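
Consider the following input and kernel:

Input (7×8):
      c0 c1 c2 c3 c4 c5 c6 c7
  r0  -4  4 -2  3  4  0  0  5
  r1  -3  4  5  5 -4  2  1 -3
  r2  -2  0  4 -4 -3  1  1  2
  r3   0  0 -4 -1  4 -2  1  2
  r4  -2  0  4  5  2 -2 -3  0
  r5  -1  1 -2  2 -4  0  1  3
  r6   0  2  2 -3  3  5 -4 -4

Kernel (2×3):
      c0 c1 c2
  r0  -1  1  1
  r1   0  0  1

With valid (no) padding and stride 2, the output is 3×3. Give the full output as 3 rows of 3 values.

11 5 -3
2 -7 6
4 -1 -6

Output[0,0]: The receptive field on the input at this output position is [-4 4 -2 / -3 4 5]. Elementwise product with the kernel and sum: -4·-1 + 4·1 + -2·1 + 5·1.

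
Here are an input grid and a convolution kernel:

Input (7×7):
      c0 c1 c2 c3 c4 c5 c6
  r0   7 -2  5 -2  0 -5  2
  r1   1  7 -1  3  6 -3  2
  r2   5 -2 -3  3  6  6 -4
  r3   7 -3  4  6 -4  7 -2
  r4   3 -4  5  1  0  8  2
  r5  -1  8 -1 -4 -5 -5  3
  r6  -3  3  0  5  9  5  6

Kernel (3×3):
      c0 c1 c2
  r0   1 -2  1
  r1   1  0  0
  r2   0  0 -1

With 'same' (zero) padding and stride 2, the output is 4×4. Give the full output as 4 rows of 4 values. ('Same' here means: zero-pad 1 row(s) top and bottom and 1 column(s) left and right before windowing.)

Output[0,0]: The receptive field on the zero-padded input at this output position is [0 0 0 / 0 7 -2 / 0 1 7]. Elementwise product with the kernel and sum: 0·1 + 0·-2 + 0·1 + 0·1 + 7·-1.
Output[0,1]: The receptive field on the zero-padded input at this output position is [0 0 0 / -2 5 -2 / 7 -1 3]. Elementwise product with the kernel and sum: 0·1 + 0·-2 + 0·1 + -2·1 + 3·-1.

-7 -5 1 -5
8 4 -16 -1
-25 -5 27 19
10 9 6 -6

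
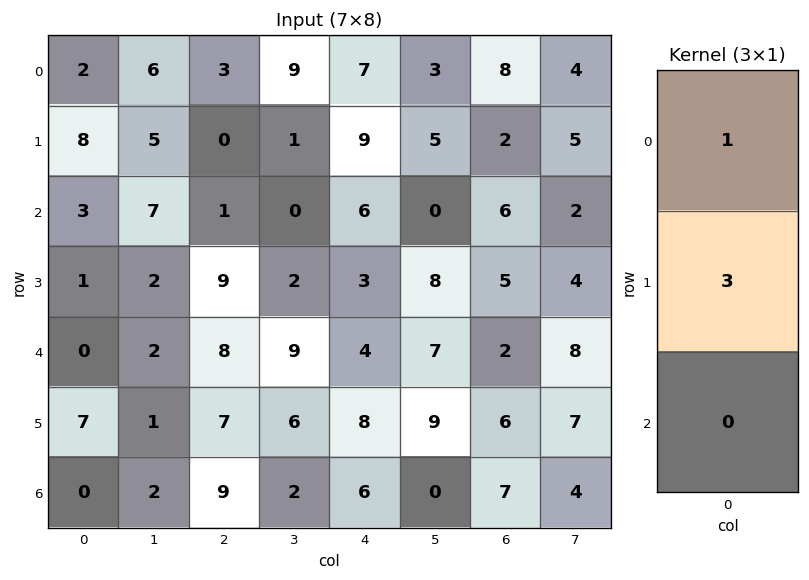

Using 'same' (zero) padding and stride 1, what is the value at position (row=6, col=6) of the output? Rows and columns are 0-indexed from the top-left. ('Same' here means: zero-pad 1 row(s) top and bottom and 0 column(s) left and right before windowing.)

27

The receptive field on the zero-padded input at this output position is [6 / 7 / 0]. Elementwise product with the kernel and sum: 6·1 + 7·3.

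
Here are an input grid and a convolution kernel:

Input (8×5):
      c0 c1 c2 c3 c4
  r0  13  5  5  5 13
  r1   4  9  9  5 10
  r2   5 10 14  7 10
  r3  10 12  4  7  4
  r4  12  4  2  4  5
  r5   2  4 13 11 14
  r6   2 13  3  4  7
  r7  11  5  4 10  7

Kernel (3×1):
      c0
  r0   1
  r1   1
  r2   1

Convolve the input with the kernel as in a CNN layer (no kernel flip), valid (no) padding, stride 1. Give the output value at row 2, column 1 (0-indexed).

The receptive field on the input at this output position is [10 / 12 / 4]. Elementwise product with the kernel and sum: 10·1 + 12·1 + 4·1.

26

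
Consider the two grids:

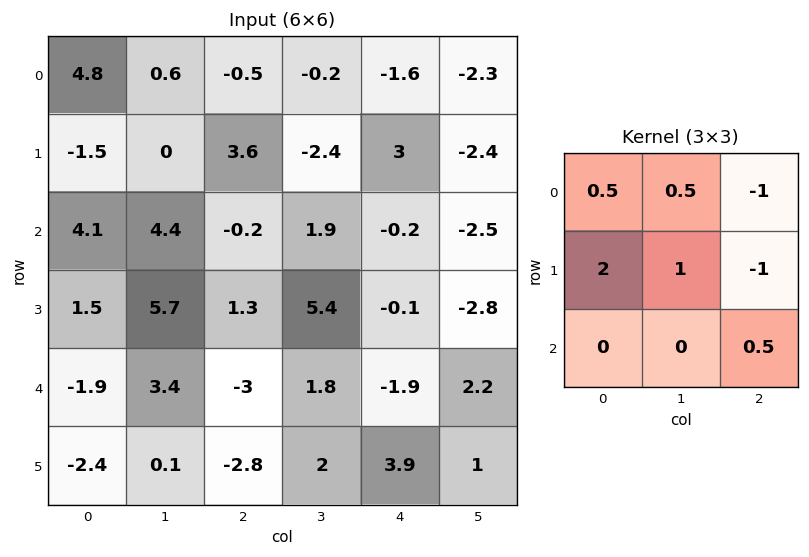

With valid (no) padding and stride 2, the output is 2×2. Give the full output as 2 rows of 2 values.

Output[0,0]: The receptive field on the input at this output position is [4.8 0.6 -0.5 / -1.5 0 3.6 / 4.1 4.4 -0.2]. Elementwise product with the kernel and sum: 4.8·0.5 + 0.6·0.5 + -0.5·-1 + -1.5·2 + 0·1 + 3.6·-1 + -0.2·0.5.
Output[0,1]: The receptive field on the input at this output position is [-0.5 -0.2 -1.6 / 3.6 -2.4 3 / -0.2 1.9 -0.2]. Elementwise product with the kernel and sum: -0.5·0.5 + -0.2·0.5 + -1.6·-1 + 3.6·2 + -2.4·1 + 3·-1 + -0.2·0.5.

-3.5 2.95
10.35 8.2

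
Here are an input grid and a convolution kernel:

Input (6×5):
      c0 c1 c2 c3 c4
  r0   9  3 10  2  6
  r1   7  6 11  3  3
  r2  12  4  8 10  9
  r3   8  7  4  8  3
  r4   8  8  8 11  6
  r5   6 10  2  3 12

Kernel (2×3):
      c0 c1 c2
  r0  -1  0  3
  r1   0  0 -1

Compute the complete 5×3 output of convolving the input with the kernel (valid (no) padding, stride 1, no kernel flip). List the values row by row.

Output[0,0]: The receptive field on the input at this output position is [9 3 10 / 7 6 11]. Elementwise product with the kernel and sum: 9·-1 + 10·3 + 11·-1.

10 0 5
18 -7 -11
8 18 16
-4 6 -1
14 22 -2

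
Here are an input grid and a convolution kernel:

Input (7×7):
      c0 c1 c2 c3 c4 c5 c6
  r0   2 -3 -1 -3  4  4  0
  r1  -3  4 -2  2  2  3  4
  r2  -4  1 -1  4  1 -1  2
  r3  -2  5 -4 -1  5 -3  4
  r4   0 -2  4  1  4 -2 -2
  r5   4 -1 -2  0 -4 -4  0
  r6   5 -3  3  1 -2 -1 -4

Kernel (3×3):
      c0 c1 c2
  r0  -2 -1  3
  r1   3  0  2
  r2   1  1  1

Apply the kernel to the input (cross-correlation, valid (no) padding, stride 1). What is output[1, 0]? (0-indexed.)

The receptive field on the input at this output position is [-3 4 -2 / -4 1 -1 / -2 5 -4]. Elementwise product with the kernel and sum: -3·-2 + 4·-1 + -2·3 + -4·3 + -1·2 + -2·1 + 5·1 + -4·1.

-19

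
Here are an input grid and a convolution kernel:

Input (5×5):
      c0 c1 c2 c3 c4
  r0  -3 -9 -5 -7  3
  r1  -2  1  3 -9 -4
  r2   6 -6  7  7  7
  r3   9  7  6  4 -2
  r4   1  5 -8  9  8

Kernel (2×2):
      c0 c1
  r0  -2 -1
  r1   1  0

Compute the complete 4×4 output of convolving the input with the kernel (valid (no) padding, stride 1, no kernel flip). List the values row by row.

Output[0,0]: The receptive field on the input at this output position is [-3 -9 / -2 1]. Elementwise product with the kernel and sum: -3·-2 + -9·-1 + -2·1.

13 24 20 2
9 -11 10 29
3 12 -15 -17
-24 -15 -24 3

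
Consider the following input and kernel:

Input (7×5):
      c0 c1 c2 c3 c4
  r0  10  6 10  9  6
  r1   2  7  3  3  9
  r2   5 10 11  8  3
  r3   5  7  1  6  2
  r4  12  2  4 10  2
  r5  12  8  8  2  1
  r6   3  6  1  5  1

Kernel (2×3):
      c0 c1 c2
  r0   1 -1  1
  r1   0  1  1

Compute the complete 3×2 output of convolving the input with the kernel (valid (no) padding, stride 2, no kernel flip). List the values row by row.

24 19
14 14
30 -1

Output[0,0]: The receptive field on the input at this output position is [10 6 10 / 2 7 3]. Elementwise product with the kernel and sum: 10·1 + 6·-1 + 10·1 + 7·1 + 3·1.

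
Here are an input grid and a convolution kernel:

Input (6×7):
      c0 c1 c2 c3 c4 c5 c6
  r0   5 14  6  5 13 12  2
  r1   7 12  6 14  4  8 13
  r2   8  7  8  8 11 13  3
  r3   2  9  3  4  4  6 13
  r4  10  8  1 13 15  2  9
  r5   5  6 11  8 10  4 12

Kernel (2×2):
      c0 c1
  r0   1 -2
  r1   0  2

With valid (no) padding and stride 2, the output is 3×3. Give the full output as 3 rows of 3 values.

1 24 5
12 0 -3
6 -9 19

Output[0,0]: The receptive field on the input at this output position is [5 14 / 7 12]. Elementwise product with the kernel and sum: 5·1 + 14·-2 + 12·2.
Output[0,1]: The receptive field on the input at this output position is [6 5 / 6 14]. Elementwise product with the kernel and sum: 6·1 + 5·-2 + 14·2.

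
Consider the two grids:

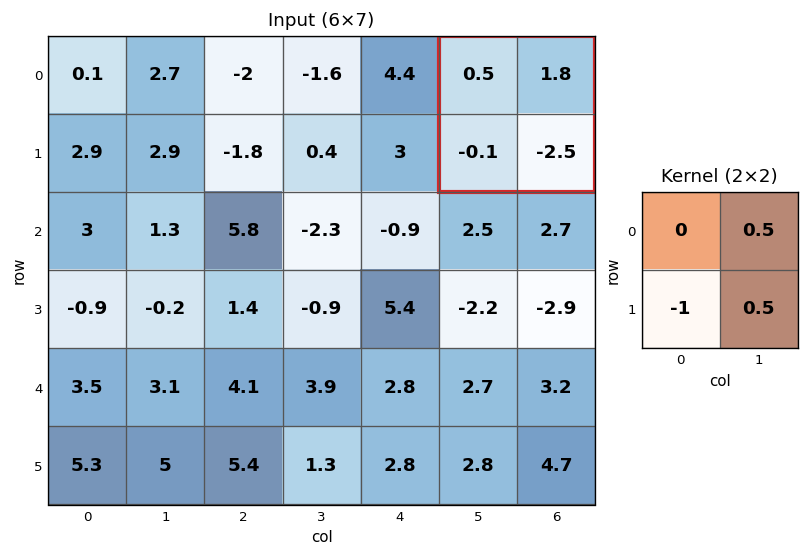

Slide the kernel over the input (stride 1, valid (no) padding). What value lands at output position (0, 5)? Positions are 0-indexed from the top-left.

-0.25

The receptive field on the input at this output position is [0.5 1.8 / -0.1 -2.5]. Elementwise product with the kernel and sum: 1.8·0.5 + -0.1·-1 + -2.5·0.5.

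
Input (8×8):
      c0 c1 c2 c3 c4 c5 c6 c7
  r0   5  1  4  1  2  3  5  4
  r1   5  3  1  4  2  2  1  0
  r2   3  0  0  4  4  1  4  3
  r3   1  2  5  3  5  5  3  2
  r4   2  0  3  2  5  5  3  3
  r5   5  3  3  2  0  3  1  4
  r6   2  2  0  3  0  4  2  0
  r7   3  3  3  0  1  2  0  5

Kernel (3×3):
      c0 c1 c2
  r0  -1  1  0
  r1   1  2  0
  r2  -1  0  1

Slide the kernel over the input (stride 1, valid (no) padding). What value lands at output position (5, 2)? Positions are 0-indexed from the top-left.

The receptive field on the input at this output position is [3 2 0 / 0 3 0 / 3 0 1]. Elementwise product with the kernel and sum: 3·-1 + 2·1 + 0·1 + 3·2 + 3·-1 + 1·1.

3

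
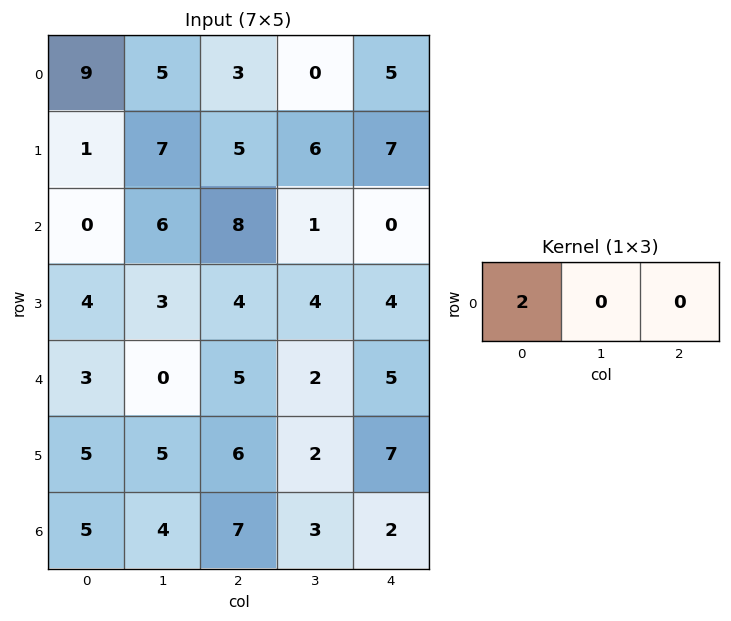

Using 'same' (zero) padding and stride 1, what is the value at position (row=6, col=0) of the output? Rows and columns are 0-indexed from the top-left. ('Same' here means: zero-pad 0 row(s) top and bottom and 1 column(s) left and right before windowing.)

0

The receptive field on the zero-padded input at this output position is [0 5 4]. Elementwise product with the kernel and sum: 0·2.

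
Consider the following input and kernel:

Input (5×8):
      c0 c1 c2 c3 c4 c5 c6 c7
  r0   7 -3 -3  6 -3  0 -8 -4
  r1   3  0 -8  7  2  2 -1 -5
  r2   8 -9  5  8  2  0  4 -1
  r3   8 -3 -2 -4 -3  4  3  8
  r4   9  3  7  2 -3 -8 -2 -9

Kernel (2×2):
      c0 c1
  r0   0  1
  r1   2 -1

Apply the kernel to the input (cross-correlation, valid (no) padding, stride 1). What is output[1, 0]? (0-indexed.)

The receptive field on the input at this output position is [3 0 / 8 -9]. Elementwise product with the kernel and sum: 0·1 + 8·2 + -9·-1.

25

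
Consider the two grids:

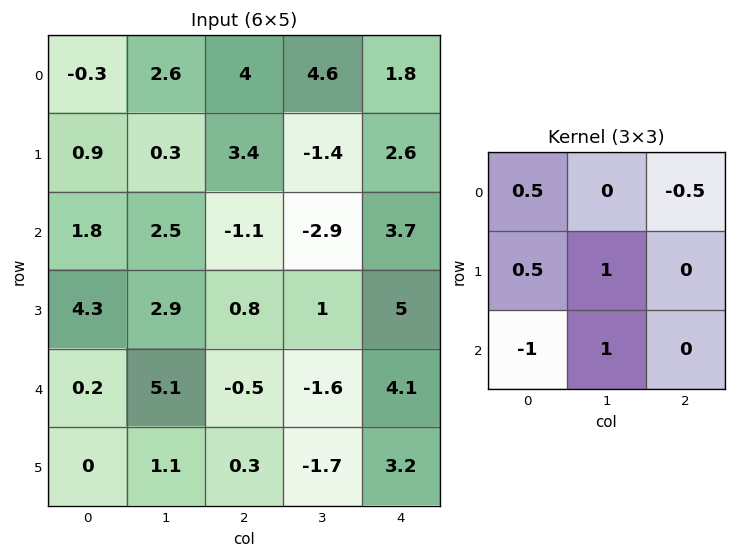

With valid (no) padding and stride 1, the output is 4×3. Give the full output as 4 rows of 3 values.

Output[0,0]: The receptive field on the input at this output position is [-0.3 2.6 4 / 0.9 0.3 3.4 / 1.8 2.5 -1.1]. Elementwise product with the kernel and sum: -0.3·0.5 + 4·-0.5 + 0.9·0.5 + 0.3·1 + 1.8·-1 + 2.5·1.
Output[0,1]: The receptive field on the input at this output position is [2.6 4 4.6 / 0.3 3.4 -1.4 / 2.5 -1.1 -2.9]. Elementwise product with the kernel and sum: 2.6·0.5 + 4.6·-0.5 + 0.3·0.5 + 3.4·1 + 2.5·-1 + -1.1·1.

-0.7 -1.05 -0.4
0.75 -1.1 -2.85
11.4 -0.65 -2.1
8.05 2.2 -5.95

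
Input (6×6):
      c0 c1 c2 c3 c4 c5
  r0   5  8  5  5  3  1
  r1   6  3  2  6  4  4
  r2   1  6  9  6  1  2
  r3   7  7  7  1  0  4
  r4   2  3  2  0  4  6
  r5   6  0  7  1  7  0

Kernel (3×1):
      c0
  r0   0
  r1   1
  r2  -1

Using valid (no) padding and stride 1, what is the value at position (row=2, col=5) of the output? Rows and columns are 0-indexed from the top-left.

-2

The receptive field on the input at this output position is [2 / 4 / 6]. Elementwise product with the kernel and sum: 4·1 + 6·-1.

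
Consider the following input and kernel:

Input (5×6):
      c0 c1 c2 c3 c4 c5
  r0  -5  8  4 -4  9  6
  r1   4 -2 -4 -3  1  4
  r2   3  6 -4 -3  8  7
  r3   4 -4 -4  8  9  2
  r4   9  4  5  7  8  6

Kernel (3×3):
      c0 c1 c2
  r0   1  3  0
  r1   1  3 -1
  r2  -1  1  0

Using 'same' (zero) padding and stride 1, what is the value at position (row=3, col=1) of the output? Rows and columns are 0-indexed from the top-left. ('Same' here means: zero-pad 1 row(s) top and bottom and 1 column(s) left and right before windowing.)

The receptive field on the zero-padded input at this output position is [3 6 -4 / 4 -4 -4 / 9 4 5]. Elementwise product with the kernel and sum: 3·1 + 6·3 + 4·1 + -4·3 + -4·-1 + 9·-1 + 4·1.

12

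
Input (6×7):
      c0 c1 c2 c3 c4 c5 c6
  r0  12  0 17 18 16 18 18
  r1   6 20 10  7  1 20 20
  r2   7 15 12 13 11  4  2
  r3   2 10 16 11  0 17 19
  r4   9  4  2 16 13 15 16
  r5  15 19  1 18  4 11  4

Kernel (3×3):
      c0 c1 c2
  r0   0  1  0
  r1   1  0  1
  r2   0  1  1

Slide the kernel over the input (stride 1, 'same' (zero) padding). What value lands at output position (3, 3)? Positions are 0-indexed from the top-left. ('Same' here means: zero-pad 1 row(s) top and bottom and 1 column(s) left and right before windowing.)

58

The receptive field on the zero-padded input at this output position is [12 13 11 / 16 11 0 / 2 16 13]. Elementwise product with the kernel and sum: 13·1 + 16·1 + 0·1 + 16·1 + 13·1.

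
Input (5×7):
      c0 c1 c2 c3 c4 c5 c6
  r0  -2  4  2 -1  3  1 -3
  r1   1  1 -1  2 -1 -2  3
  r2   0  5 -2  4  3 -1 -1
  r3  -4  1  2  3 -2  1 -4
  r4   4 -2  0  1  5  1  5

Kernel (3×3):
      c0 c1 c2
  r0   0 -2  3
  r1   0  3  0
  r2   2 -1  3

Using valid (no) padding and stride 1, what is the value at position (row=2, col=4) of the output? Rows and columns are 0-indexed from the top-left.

The receptive field on the input at this output position is [3 -1 -1 / -2 1 -4 / 5 1 5]. Elementwise product with the kernel and sum: -1·-2 + -1·3 + 1·3 + 5·2 + 1·-1 + 5·3.

26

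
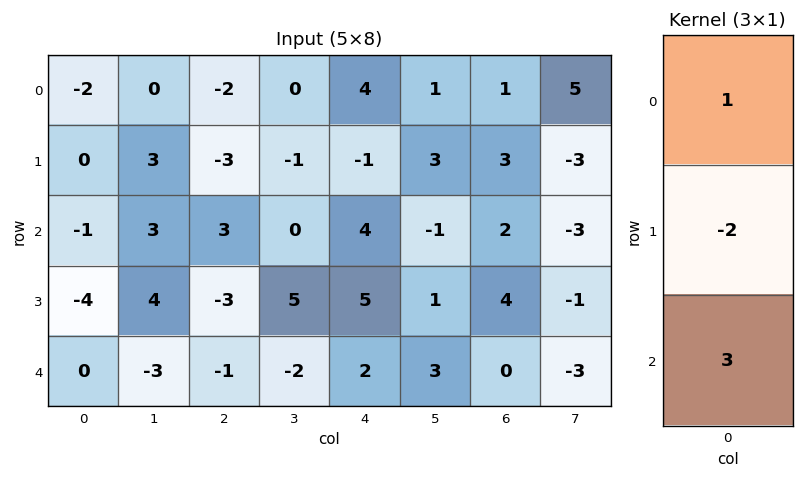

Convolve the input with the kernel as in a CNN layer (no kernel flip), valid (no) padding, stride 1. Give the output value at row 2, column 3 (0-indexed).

-16

The receptive field on the input at this output position is [0 / 5 / -2]. Elementwise product with the kernel and sum: 0·1 + 5·-2 + -2·3.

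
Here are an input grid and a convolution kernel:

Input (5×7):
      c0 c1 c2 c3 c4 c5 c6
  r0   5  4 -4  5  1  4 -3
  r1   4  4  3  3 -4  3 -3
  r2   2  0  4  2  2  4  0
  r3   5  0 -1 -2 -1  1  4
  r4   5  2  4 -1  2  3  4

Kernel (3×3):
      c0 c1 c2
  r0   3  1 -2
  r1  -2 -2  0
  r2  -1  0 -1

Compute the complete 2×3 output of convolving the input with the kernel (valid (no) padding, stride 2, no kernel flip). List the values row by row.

Output[0,0]: The receptive field on the input at this output position is [5 4 -4 / 4 4 3 / 2 0 4]. Elementwise product with the kernel and sum: 5·3 + 4·1 + -4·-2 + 4·-2 + 4·-2 + 2·-1 + 4·-1.

5 -27 13
-21 10 4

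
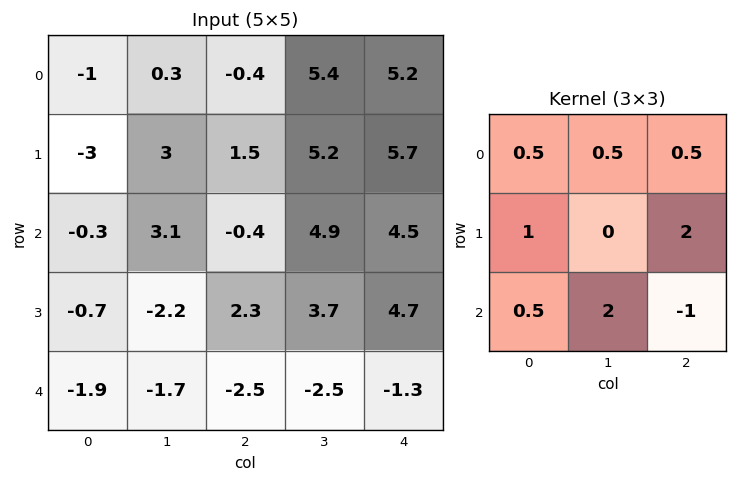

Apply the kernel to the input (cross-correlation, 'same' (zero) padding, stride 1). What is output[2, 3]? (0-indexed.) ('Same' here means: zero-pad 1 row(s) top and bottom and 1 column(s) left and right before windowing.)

The receptive field on the zero-padded input at this output position is [1.5 5.2 5.7 / -0.4 4.9 4.5 / 2.3 3.7 4.7]. Elementwise product with the kernel and sum: 1.5·0.5 + 5.2·0.5 + 5.7·0.5 + -0.4·1 + 4.5·2 + 2.3·0.5 + 3.7·2 + 4.7·-1.

18.65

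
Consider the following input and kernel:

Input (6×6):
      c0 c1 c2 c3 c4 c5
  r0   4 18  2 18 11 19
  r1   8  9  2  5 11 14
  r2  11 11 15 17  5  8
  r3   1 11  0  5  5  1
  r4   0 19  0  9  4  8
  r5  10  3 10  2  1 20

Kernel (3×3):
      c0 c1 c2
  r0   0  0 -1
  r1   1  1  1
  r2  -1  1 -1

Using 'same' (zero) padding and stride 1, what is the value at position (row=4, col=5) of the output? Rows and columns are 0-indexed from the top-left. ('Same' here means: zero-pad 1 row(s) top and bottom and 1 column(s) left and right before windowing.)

The receptive field on the zero-padded input at this output position is [5 1 0 / 4 8 0 / 1 20 0]. Elementwise product with the kernel and sum: 0·-1 + 4·1 + 8·1 + 0·1 + 1·-1 + 20·1 + 0·-1.

31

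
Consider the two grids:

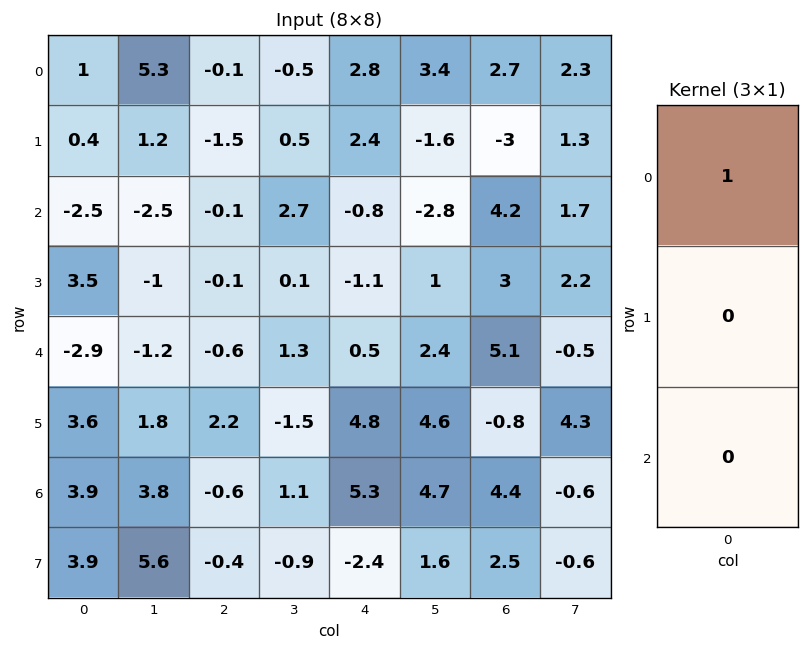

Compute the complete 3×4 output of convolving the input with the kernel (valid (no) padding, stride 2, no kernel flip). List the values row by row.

1 -0.1 2.8 2.7
-2.5 -0.1 -0.8 4.2
-2.9 -0.6 0.5 5.1

Output[0,0]: The receptive field on the input at this output position is [1 / 0.4 / -2.5]. Elementwise product with the kernel and sum: 1·1.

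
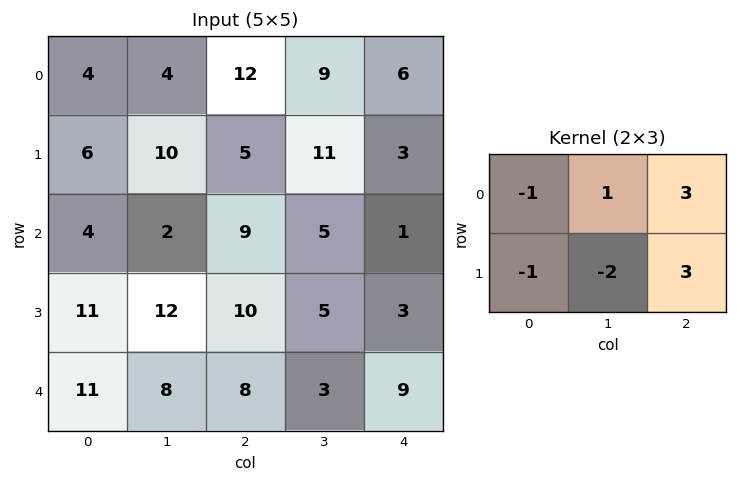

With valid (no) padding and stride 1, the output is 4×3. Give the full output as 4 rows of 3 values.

25 48 -3
38 23 -1
20 5 -12
28 -2 17

Output[0,0]: The receptive field on the input at this output position is [4 4 12 / 6 10 5]. Elementwise product with the kernel and sum: 4·-1 + 4·1 + 12·3 + 6·-1 + 10·-2 + 5·3.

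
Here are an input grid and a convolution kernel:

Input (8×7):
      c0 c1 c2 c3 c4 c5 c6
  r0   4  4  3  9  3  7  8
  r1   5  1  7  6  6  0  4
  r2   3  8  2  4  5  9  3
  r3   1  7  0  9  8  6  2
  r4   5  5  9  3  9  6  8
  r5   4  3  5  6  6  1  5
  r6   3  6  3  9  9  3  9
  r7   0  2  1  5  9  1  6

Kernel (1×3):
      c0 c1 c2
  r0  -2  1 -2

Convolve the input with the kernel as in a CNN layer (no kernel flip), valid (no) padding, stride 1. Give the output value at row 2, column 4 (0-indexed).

-7

The receptive field on the input at this output position is [5 9 3]. Elementwise product with the kernel and sum: 5·-2 + 9·1 + 3·-2.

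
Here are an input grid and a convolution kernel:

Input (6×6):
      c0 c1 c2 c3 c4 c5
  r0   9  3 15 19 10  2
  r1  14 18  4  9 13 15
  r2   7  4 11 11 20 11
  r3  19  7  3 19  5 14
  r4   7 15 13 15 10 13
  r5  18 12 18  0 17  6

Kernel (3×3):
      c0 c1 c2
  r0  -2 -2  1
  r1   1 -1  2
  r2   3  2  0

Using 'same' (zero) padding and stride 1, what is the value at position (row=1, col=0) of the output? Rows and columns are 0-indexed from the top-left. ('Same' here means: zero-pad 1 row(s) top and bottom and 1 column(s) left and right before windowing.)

21

The receptive field on the zero-padded input at this output position is [0 9 3 / 0 14 18 / 0 7 4]. Elementwise product with the kernel and sum: 0·-2 + 9·-2 + 3·1 + 0·1 + 14·-1 + 18·2 + 0·3 + 7·2.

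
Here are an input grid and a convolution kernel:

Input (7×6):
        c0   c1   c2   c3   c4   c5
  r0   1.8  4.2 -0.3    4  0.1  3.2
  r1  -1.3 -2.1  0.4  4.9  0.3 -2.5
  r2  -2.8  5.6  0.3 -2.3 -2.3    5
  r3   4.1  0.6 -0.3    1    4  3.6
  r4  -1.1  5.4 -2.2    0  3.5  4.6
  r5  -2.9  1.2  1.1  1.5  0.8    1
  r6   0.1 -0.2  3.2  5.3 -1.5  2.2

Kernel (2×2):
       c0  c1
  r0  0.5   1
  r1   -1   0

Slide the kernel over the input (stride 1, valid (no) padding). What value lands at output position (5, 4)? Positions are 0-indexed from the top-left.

The receptive field on the input at this output position is [0.8 1 / -1.5 2.2]. Elementwise product with the kernel and sum: 0.8·0.5 + 1·1 + -1.5·-1.

2.9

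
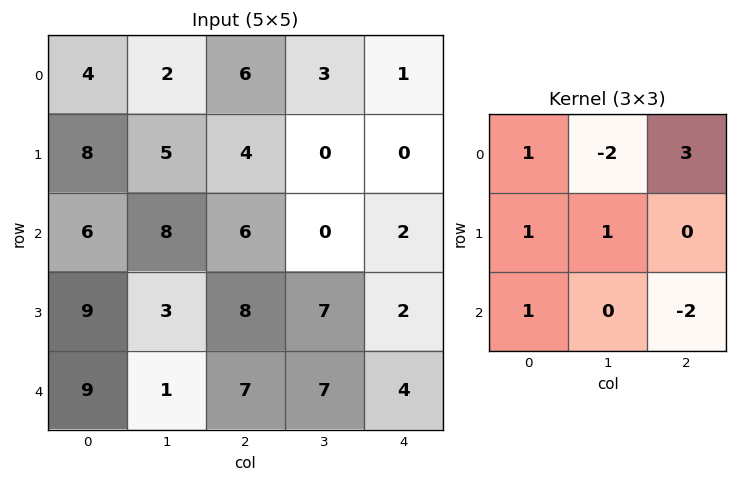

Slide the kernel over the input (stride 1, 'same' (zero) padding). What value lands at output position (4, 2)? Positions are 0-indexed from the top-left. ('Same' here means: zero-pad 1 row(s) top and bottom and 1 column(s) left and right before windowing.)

The receptive field on the zero-padded input at this output position is [3 8 7 / 1 7 7 / 0 0 0]. Elementwise product with the kernel and sum: 3·1 + 8·-2 + 7·3 + 1·1 + 7·1 + 0·1 + 0·-2.

16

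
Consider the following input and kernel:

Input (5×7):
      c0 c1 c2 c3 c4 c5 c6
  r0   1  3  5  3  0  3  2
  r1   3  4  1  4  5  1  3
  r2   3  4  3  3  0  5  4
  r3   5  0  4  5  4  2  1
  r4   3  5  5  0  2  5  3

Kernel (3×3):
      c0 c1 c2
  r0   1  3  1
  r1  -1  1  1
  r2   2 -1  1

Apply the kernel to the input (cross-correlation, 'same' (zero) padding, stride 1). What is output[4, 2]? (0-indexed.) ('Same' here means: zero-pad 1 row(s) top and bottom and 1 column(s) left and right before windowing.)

17

The receptive field on the zero-padded input at this output position is [0 4 5 / 5 5 0 / 0 0 0]. Elementwise product with the kernel and sum: 0·1 + 4·3 + 5·1 + 5·-1 + 5·1 + 0·1 + 0·2 + 0·-1 + 0·1.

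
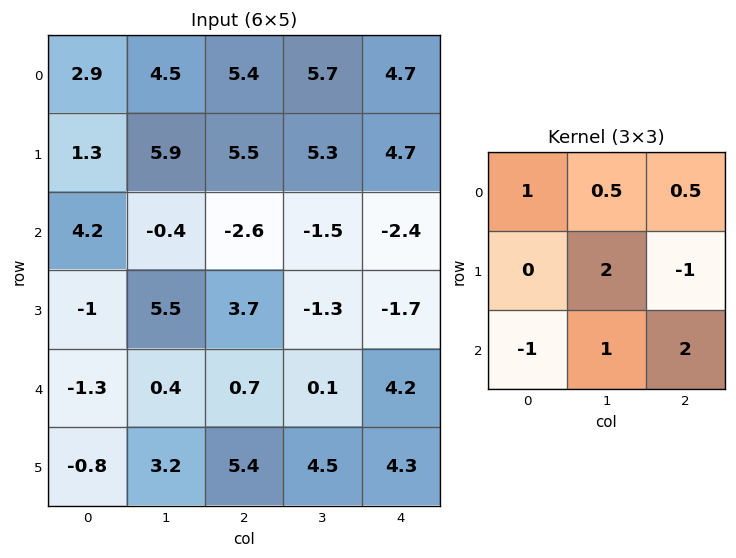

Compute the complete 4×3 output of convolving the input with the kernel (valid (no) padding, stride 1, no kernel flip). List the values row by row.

Output[0,0]: The receptive field on the input at this output position is [2.9 4.5 5.4 / 1.3 5.9 5.5 / 4.2 -0.4 -2.6]. Elementwise product with the kernel and sum: 2.9·1 + 4.5·0.5 + 5.4·0.5 + 5.9·2 + 5.5·-1 + 4.2·-1 + -0.4·1 + -2.6·2.

4.35 10.55 12.8
22.7 3.2 1.5
13.1 6.75 2.35
18.5 19.2 5.9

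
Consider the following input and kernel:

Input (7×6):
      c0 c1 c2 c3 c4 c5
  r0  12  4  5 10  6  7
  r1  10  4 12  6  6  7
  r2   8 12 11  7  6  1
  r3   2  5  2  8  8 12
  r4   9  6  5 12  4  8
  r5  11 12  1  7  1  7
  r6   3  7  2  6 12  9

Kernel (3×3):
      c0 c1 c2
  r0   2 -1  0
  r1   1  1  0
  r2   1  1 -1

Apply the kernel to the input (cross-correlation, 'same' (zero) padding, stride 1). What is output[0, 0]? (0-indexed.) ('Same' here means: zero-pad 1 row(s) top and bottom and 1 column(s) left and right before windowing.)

The receptive field on the zero-padded input at this output position is [0 0 0 / 0 12 4 / 0 10 4]. Elementwise product with the kernel and sum: 0·2 + 0·-1 + 0·1 + 12·1 + 0·1 + 10·1 + 4·-1.

18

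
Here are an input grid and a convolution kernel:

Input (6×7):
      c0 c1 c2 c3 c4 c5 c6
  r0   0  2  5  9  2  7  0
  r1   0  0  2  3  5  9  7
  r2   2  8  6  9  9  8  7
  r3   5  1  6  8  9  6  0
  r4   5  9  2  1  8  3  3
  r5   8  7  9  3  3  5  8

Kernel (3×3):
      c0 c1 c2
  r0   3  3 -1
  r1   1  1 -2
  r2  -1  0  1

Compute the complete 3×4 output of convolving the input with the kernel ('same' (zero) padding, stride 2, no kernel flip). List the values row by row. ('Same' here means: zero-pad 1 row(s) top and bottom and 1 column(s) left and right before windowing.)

-4 -8 3 -2
-13 6 15 57
8 18 50 19

Output[0,0]: The receptive field on the zero-padded input at this output position is [0 0 0 / 0 0 2 / 0 0 0]. Elementwise product with the kernel and sum: 0·3 + 0·3 + 0·-1 + 0·1 + 0·1 + 2·-2 + 0·-1 + 0·1.
Output[0,1]: The receptive field on the zero-padded input at this output position is [0 0 0 / 2 5 9 / 0 2 3]. Elementwise product with the kernel and sum: 0·3 + 0·3 + 0·-1 + 2·1 + 5·1 + 9·-2 + 0·-1 + 3·1.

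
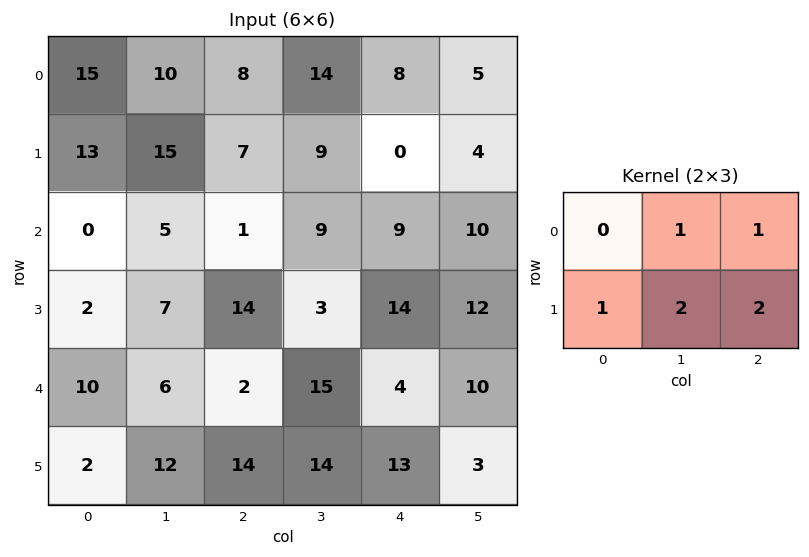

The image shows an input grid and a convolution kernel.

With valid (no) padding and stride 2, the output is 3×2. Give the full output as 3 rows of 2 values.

Output[0,0]: The receptive field on the input at this output position is [15 10 8 / 13 15 7]. Elementwise product with the kernel and sum: 10·1 + 8·1 + 13·1 + 15·2 + 7·2.

75 47
50 66
62 87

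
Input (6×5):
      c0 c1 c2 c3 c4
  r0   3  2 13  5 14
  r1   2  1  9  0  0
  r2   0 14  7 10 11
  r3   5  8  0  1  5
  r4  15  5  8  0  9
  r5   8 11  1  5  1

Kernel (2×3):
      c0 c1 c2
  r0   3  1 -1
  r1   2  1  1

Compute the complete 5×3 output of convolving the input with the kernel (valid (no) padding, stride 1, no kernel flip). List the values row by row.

12 25 48
19 57 62
25 56 26
66 41 21
70 51 23

Output[0,0]: The receptive field on the input at this output position is [3 2 13 / 2 1 9]. Elementwise product with the kernel and sum: 3·3 + 2·1 + 13·-1 + 2·2 + 1·1 + 9·1.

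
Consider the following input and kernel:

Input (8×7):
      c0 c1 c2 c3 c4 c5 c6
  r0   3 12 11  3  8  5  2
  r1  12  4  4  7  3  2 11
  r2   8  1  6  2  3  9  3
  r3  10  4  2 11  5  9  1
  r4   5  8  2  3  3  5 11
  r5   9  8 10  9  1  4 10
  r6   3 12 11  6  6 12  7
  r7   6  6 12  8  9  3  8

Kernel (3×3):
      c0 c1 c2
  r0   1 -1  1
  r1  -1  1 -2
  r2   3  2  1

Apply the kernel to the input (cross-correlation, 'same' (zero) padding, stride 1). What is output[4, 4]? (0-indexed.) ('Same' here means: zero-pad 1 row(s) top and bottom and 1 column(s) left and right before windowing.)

The receptive field on the zero-padded input at this output position is [11 5 9 / 3 3 5 / 9 1 4]. Elementwise product with the kernel and sum: 11·1 + 5·-1 + 9·1 + 3·-1 + 3·1 + 5·-2 + 9·3 + 1·2 + 4·1.

38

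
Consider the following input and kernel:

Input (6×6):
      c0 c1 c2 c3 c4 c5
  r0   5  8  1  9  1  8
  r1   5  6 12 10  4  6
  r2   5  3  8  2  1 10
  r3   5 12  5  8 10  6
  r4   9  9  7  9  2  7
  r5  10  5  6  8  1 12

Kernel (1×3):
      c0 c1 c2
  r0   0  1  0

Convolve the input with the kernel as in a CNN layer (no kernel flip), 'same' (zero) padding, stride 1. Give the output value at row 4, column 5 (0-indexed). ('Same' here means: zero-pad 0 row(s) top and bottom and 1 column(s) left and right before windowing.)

The receptive field on the zero-padded input at this output position is [2 7 0]. Elementwise product with the kernel and sum: 7·1.

7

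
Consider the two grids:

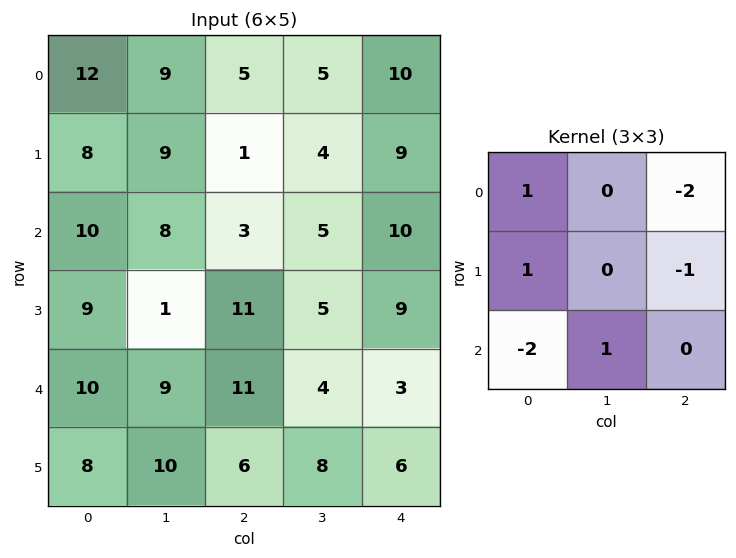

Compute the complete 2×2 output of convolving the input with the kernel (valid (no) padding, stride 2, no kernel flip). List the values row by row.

-3 -24
-9 -33

Output[0,0]: The receptive field on the input at this output position is [12 9 5 / 8 9 1 / 10 8 3]. Elementwise product with the kernel and sum: 12·1 + 5·-2 + 8·1 + 1·-1 + 10·-2 + 8·1.
Output[0,1]: The receptive field on the input at this output position is [5 5 10 / 1 4 9 / 3 5 10]. Elementwise product with the kernel and sum: 5·1 + 10·-2 + 1·1 + 9·-1 + 3·-2 + 5·1.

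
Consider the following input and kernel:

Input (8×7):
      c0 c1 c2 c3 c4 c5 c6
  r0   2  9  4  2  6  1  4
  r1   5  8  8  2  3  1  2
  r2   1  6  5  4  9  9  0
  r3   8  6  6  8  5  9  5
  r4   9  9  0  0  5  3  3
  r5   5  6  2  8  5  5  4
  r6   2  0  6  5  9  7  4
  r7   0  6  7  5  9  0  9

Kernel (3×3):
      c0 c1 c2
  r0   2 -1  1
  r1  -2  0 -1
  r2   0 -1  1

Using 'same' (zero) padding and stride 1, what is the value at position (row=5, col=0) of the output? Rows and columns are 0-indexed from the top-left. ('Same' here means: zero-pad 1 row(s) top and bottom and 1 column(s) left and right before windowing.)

-8

The receptive field on the zero-padded input at this output position is [0 9 9 / 0 5 6 / 0 2 0]. Elementwise product with the kernel and sum: 0·2 + 9·-1 + 9·1 + 0·-2 + 6·-1 + 2·-1 + 0·1.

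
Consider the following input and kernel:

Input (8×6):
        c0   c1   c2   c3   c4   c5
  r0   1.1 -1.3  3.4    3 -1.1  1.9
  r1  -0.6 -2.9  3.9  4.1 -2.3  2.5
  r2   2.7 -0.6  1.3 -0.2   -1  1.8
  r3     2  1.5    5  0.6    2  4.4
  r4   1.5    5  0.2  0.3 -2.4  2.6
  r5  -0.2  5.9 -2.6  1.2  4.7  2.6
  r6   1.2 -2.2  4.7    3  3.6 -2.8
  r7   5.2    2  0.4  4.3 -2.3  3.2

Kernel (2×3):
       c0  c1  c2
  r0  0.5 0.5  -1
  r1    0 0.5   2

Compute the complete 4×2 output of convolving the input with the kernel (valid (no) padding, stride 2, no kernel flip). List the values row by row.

2.85 1.75
10.5 5.85
0.8 12.65
-3.4 -2.2

Output[0,0]: The receptive field on the input at this output position is [1.1 -1.3 3.4 / -0.6 -2.9 3.9]. Elementwise product with the kernel and sum: 1.1·0.5 + -1.3·0.5 + 3.4·-1 + -2.9·0.5 + 3.9·2.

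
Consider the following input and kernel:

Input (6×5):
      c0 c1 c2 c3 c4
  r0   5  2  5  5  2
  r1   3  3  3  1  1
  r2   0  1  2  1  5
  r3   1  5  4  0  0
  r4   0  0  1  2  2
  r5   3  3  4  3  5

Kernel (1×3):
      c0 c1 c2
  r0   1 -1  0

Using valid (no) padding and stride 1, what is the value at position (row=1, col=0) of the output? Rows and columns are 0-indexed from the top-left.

0

The receptive field on the input at this output position is [3 3 3]. Elementwise product with the kernel and sum: 3·1 + 3·-1.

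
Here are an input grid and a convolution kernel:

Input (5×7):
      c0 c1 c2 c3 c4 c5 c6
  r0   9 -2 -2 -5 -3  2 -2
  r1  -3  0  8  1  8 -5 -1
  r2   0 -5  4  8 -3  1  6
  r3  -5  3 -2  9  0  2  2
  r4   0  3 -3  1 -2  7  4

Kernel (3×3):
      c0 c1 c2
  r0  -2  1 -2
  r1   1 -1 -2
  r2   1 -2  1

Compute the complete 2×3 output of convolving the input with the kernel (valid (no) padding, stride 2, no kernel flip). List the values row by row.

-21 -19 28
-26 -12 -23

Output[0,0]: The receptive field on the input at this output position is [9 -2 -2 / -3 0 8 / 0 -5 4]. Elementwise product with the kernel and sum: 9·-2 + -2·1 + -2·-2 + -3·1 + 0·-1 + 8·-2 + 0·1 + -5·-2 + 4·1.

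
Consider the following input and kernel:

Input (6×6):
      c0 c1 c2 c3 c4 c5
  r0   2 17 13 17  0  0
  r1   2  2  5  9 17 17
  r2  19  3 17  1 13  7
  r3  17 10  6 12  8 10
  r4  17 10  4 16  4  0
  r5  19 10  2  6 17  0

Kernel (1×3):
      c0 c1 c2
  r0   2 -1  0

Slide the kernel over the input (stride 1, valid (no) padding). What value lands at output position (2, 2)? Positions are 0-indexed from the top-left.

33

The receptive field on the input at this output position is [17 1 13]. Elementwise product with the kernel and sum: 17·2 + 1·-1.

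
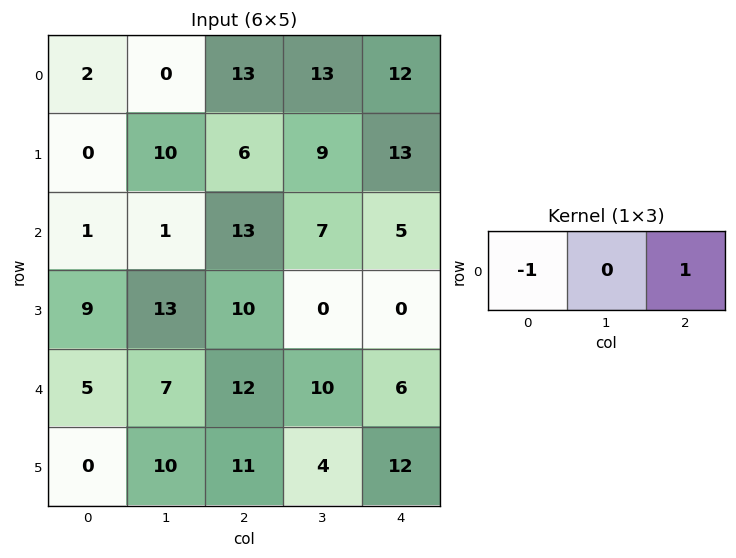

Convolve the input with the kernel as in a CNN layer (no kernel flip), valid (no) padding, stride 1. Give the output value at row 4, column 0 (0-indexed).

7

The receptive field on the input at this output position is [5 7 12]. Elementwise product with the kernel and sum: 5·-1 + 12·1.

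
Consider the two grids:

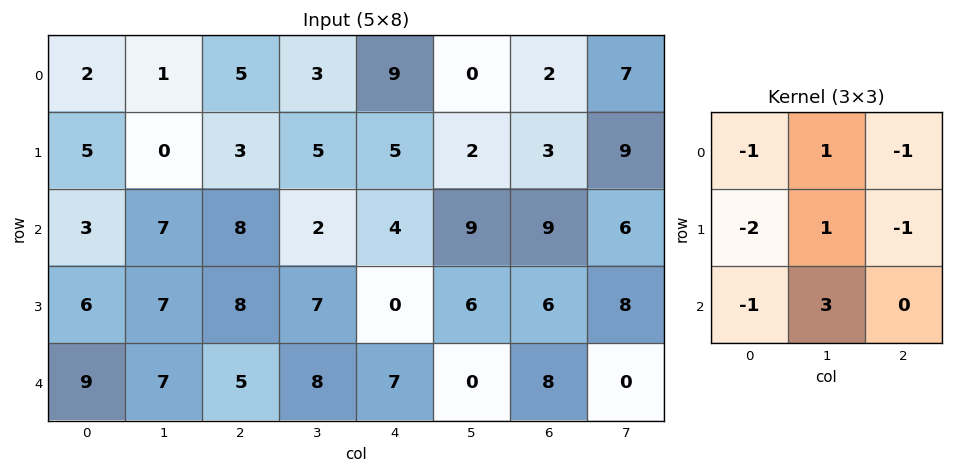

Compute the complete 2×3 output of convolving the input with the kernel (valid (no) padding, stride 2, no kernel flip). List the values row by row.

-1 -19 1
-5 0 -11

Output[0,0]: The receptive field on the input at this output position is [2 1 5 / 5 0 3 / 3 7 8]. Elementwise product with the kernel and sum: 2·-1 + 1·1 + 5·-1 + 5·-2 + 0·1 + 3·-1 + 3·-1 + 7·3.
Output[0,1]: The receptive field on the input at this output position is [5 3 9 / 3 5 5 / 8 2 4]. Elementwise product with the kernel and sum: 5·-1 + 3·1 + 9·-1 + 3·-2 + 5·1 + 5·-1 + 8·-1 + 2·3.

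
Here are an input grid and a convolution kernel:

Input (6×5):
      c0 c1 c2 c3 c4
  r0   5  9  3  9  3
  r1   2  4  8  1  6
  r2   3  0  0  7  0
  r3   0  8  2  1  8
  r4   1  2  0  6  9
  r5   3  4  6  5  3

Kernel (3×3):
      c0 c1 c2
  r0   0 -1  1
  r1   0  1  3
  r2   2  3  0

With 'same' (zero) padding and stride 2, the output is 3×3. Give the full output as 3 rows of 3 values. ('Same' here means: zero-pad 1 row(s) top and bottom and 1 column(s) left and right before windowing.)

38 62 23
5 36 20
24 43 20

Output[0,0]: The receptive field on the zero-padded input at this output position is [0 0 0 / 0 5 9 / 0 2 4]. Elementwise product with the kernel and sum: 0·-1 + 0·1 + 5·1 + 9·3 + 0·2 + 2·3.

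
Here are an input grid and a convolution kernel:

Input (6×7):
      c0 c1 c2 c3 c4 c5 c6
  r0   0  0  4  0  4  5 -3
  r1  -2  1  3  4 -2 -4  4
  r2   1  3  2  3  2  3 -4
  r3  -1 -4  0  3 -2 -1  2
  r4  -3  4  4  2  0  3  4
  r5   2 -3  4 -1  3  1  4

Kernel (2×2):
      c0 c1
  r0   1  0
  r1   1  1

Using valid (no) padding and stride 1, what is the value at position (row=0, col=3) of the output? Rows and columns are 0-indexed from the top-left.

The receptive field on the input at this output position is [0 4 / 4 -2]. Elementwise product with the kernel and sum: 0·1 + 4·1 + -2·1.

2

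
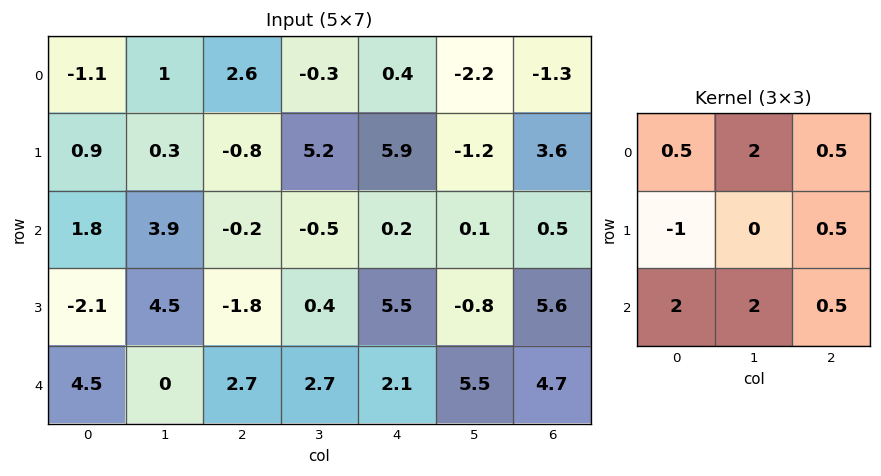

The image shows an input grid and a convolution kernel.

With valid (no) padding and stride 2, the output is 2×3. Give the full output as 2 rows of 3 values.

12.75 3.35 -8.1
20.15 15.4 15.4

Output[0,0]: The receptive field on the input at this output position is [-1.1 1 2.6 / 0.9 0.3 -0.8 / 1.8 3.9 -0.2]. Elementwise product with the kernel and sum: -1.1·0.5 + 1·2 + 2.6·0.5 + 0.9·-1 + -0.8·0.5 + 1.8·2 + 3.9·2 + -0.2·0.5.
Output[0,1]: The receptive field on the input at this output position is [2.6 -0.3 0.4 / -0.8 5.2 5.9 / -0.2 -0.5 0.2]. Elementwise product with the kernel and sum: 2.6·0.5 + -0.3·2 + 0.4·0.5 + -0.8·-1 + 5.9·0.5 + -0.2·2 + -0.5·2 + 0.2·0.5.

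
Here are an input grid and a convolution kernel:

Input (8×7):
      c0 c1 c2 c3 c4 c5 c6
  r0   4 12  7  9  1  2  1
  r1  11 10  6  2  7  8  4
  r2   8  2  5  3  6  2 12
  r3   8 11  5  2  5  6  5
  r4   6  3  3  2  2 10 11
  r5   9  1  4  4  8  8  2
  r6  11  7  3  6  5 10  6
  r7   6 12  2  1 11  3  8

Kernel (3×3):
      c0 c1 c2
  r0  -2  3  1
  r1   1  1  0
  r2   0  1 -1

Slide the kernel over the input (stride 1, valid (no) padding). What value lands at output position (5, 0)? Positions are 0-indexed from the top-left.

The receptive field on the input at this output position is [9 1 4 / 11 7 3 / 6 12 2]. Elementwise product with the kernel and sum: 9·-2 + 1·3 + 4·1 + 11·1 + 7·1 + 12·1 + 2·-1.

17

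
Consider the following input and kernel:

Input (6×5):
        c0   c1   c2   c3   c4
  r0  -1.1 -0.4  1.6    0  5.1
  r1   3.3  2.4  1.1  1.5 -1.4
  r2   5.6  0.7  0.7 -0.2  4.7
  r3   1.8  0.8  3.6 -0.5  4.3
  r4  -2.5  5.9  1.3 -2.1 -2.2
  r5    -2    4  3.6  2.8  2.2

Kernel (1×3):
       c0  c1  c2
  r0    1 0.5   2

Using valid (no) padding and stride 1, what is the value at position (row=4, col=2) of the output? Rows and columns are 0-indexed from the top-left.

-4.15

The receptive field on the input at this output position is [1.3 -2.1 -2.2]. Elementwise product with the kernel and sum: 1.3·1 + -2.1·0.5 + -2.2·2.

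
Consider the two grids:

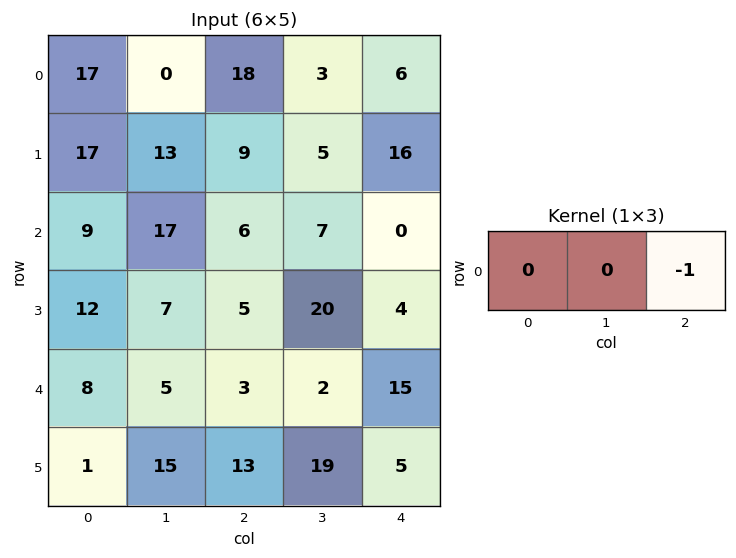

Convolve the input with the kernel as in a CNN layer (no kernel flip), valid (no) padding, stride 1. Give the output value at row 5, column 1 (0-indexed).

-19

The receptive field on the input at this output position is [15 13 19]. Elementwise product with the kernel and sum: 19·-1.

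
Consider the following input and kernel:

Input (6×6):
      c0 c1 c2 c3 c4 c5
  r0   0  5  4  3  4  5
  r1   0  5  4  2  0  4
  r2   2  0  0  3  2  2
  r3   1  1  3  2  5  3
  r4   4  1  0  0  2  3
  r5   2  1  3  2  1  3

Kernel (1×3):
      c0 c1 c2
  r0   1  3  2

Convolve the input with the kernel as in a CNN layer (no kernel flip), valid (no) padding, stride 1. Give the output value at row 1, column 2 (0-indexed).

10

The receptive field on the input at this output position is [4 2 0]. Elementwise product with the kernel and sum: 4·1 + 2·3 + 0·2.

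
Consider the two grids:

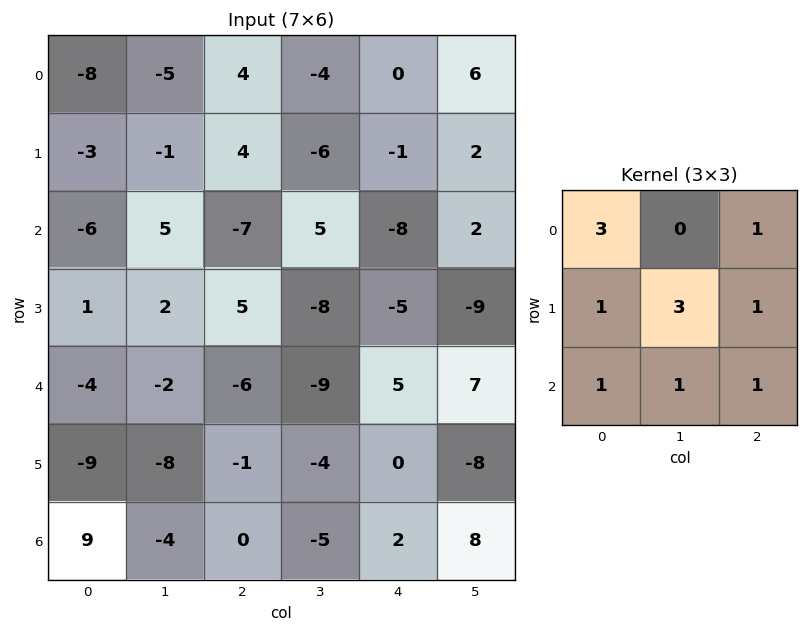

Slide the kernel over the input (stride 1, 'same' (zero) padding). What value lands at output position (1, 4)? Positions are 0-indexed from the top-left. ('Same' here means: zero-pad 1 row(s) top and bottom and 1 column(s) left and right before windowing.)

The receptive field on the zero-padded input at this output position is [-4 0 6 / -6 -1 2 / 5 -8 2]. Elementwise product with the kernel and sum: -4·3 + 6·1 + -6·1 + -1·3 + 2·1 + 5·1 + -8·1 + 2·1.

-14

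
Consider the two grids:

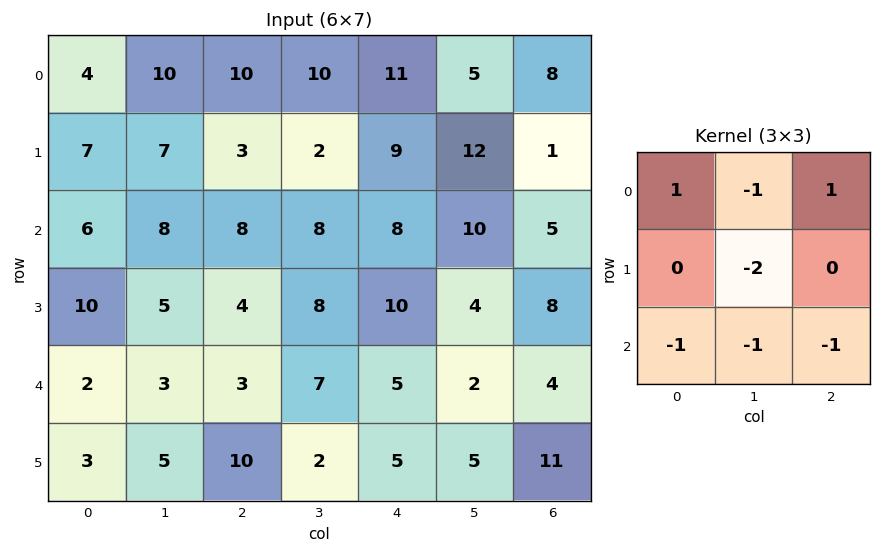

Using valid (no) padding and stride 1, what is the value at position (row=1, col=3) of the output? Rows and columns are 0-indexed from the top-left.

-33

The receptive field on the input at this output position is [2 9 12 / 8 8 10 / 8 10 4]. Elementwise product with the kernel and sum: 2·1 + 9·-1 + 12·1 + 8·-2 + 8·-1 + 10·-1 + 4·-1.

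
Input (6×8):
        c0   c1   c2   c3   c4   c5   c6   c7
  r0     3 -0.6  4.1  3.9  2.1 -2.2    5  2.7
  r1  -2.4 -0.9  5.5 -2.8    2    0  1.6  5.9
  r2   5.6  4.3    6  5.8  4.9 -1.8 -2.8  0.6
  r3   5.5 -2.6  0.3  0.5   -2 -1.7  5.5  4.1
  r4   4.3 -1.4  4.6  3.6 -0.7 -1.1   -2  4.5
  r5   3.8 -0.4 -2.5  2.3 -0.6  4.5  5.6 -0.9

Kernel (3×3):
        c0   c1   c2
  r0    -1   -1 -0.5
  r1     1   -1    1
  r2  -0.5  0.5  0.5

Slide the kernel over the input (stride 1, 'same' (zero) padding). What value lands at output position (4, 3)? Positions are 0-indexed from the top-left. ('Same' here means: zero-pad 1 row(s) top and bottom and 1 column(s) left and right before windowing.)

2.6

The receptive field on the zero-padded input at this output position is [0.3 0.5 -2 / 4.6 3.6 -0.7 / -2.5 2.3 -0.6]. Elementwise product with the kernel and sum: 0.3·-1 + 0.5·-1 + -2·-0.5 + 4.6·1 + 3.6·-1 + -0.7·1 + -2.5·-0.5 + 2.3·0.5 + -0.6·0.5.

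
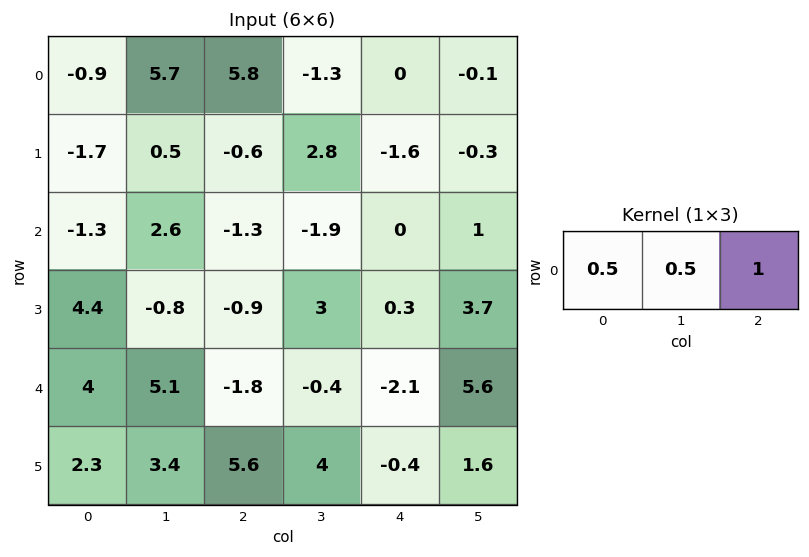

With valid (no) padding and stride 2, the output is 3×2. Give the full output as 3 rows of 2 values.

Output[0,0]: The receptive field on the input at this output position is [-0.9 5.7 5.8]. Elementwise product with the kernel and sum: -0.9·0.5 + 5.7·0.5 + 5.8·1.
Output[0,1]: The receptive field on the input at this output position is [5.8 -1.3 0]. Elementwise product with the kernel and sum: 5.8·0.5 + -1.3·0.5 + 0·1.

8.2 2.25
-0.65 -1.6
2.75 -3.2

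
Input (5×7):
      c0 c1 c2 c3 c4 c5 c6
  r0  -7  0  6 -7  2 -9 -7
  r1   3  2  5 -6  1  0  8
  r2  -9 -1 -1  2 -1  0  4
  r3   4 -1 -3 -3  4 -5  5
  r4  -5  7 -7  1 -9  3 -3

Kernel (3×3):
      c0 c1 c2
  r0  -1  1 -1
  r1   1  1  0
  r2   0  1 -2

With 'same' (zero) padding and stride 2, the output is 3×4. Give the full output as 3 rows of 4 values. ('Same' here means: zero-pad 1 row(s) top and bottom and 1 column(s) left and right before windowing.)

-8 23 -4 -8
-2 10 22 17
0 1 4 10

Output[0,0]: The receptive field on the zero-padded input at this output position is [0 0 0 / 0 -7 0 / 0 3 2]. Elementwise product with the kernel and sum: 0·-1 + 0·1 + 0·-1 + 0·1 + -7·1 + 3·1 + 2·-2.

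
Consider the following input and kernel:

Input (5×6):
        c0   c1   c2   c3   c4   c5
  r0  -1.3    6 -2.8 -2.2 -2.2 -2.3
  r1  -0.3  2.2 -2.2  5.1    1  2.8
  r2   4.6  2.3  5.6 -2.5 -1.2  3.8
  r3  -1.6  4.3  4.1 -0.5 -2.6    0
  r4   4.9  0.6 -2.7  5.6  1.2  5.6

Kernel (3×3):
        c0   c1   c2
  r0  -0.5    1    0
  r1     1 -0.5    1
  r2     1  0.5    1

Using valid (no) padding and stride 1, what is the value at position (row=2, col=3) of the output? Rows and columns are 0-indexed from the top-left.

12.65

The receptive field on the input at this output position is [-2.5 -1.2 3.8 / -0.5 -2.6 0 / 5.6 1.2 5.6]. Elementwise product with the kernel and sum: -2.5·-0.5 + -1.2·1 + -0.5·1 + -2.6·-0.5 + 0·1 + 5.6·1 + 1.2·0.5 + 5.6·1.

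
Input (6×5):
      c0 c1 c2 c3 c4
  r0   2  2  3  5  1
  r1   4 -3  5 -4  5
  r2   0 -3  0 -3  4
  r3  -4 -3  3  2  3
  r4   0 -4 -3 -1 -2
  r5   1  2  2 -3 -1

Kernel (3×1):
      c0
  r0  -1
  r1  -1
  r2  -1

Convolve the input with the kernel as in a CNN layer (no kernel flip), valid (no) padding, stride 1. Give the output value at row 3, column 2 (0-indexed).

The receptive field on the input at this output position is [3 / -3 / 2]. Elementwise product with the kernel and sum: 3·-1 + -3·-1 + 2·-1.

-2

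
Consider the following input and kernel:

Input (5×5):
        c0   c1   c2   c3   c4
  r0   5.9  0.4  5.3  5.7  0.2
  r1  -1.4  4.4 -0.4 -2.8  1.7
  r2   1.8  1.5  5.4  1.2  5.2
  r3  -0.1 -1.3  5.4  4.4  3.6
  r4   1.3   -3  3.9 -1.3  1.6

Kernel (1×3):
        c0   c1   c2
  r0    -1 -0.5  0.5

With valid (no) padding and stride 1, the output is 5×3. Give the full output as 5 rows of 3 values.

Output[0,0]: The receptive field on the input at this output position is [5.9 0.4 5.3]. Elementwise product with the kernel and sum: 5.9·-1 + 0.4·-0.5 + 5.3·0.5.
Output[0,1]: The receptive field on the input at this output position is [0.4 5.3 5.7]. Elementwise product with the kernel and sum: 0.4·-1 + 5.3·-0.5 + 5.7·0.5.

-3.45 -0.2 -8.05
-1 -5.6 2.65
0.15 -3.6 -3.4
3.45 0.8 -5.8
2.15 0.4 -2.45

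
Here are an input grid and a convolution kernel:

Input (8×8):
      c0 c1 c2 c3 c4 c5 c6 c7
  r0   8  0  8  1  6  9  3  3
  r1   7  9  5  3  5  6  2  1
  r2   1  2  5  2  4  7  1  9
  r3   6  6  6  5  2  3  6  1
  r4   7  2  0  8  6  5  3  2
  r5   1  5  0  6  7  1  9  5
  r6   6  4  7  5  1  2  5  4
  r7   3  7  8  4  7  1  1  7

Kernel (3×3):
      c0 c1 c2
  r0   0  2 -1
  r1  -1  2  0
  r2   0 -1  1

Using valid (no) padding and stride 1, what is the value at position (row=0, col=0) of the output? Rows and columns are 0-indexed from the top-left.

The receptive field on the input at this output position is [8 0 8 / 7 9 5 / 1 2 5]. Elementwise product with the kernel and sum: 0·2 + 8·-1 + 7·-1 + 9·2 + 2·-1 + 5·1.

6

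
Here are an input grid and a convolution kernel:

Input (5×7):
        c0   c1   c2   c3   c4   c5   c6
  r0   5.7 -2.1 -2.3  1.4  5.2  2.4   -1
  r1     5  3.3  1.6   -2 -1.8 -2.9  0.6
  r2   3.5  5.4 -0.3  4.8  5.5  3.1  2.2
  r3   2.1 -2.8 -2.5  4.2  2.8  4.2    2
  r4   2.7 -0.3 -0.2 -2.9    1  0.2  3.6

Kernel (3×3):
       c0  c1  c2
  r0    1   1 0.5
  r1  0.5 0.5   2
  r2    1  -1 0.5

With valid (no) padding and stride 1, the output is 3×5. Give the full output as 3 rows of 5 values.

7.75 2.85 -4.45 0.95 9.45
16.6 17.85 6.65 9.6 3.9
6.3 11.7 16.9 19.95 19.8

Output[0,0]: The receptive field on the input at this output position is [5.7 -2.1 -2.3 / 5 3.3 1.6 / 3.5 5.4 -0.3]. Elementwise product with the kernel and sum: 5.7·1 + -2.1·1 + -2.3·0.5 + 5·0.5 + 3.3·0.5 + 1.6·2 + 3.5·1 + 5.4·-1 + -0.3·0.5.
Output[0,1]: The receptive field on the input at this output position is [-2.1 -2.3 1.4 / 3.3 1.6 -2 / 5.4 -0.3 4.8]. Elementwise product with the kernel and sum: -2.1·1 + -2.3·1 + 1.4·0.5 + 3.3·0.5 + 1.6·0.5 + -2·2 + 5.4·1 + -0.3·-1 + 4.8·0.5.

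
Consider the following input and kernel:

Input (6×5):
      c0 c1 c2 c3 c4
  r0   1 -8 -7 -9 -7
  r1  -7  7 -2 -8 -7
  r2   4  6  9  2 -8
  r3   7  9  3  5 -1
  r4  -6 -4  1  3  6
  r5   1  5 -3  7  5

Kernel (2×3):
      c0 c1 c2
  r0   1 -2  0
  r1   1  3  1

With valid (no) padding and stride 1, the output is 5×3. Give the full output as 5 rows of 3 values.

Output[0,0]: The receptive field on the input at this output position is [1 -8 -7 / -7 7 -2]. Elementwise product with the kernel and sum: 1·1 + -8·-2 + -7·1 + 7·3 + -2·1.

29 -1 -22
10 46 21
29 11 22
-28 5 9
15 -3 18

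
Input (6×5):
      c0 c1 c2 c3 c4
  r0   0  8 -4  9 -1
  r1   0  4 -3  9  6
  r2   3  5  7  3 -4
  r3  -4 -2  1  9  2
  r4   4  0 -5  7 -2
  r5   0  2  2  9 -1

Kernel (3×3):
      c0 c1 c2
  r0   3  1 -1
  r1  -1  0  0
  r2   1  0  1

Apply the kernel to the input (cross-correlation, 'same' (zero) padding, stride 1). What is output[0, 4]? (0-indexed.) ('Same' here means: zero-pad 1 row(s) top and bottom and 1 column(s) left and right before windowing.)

The receptive field on the zero-padded input at this output position is [0 0 0 / 9 -1 0 / 9 6 0]. Elementwise product with the kernel and sum: 0·3 + 0·1 + 0·-1 + 9·-1 + 9·1 + 0·1.

0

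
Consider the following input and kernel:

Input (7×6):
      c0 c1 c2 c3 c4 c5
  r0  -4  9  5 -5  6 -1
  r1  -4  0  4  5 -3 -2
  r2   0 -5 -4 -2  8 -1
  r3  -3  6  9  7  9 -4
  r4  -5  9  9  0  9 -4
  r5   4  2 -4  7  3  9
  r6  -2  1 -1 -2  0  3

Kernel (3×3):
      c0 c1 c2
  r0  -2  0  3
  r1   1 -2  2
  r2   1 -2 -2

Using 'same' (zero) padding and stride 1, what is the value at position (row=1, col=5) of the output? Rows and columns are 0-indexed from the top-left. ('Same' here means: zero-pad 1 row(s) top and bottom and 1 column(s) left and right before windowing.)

-1

The receptive field on the zero-padded input at this output position is [6 -1 0 / -3 -2 0 / 8 -1 0]. Elementwise product with the kernel and sum: 6·-2 + 0·3 + -3·1 + -2·-2 + 0·2 + 8·1 + -1·-2 + 0·-2.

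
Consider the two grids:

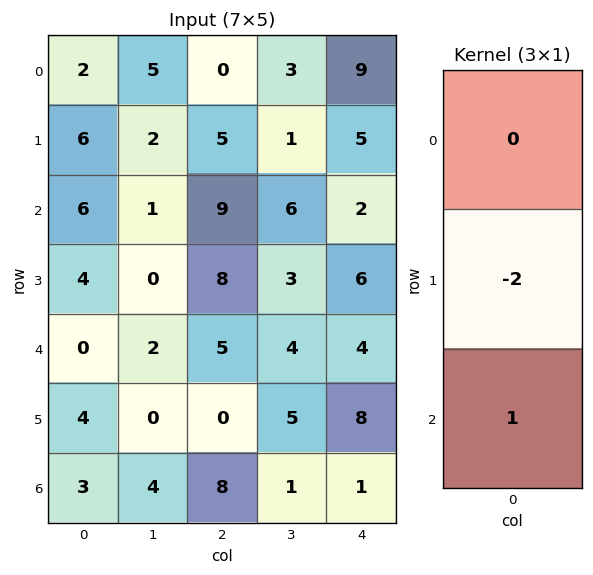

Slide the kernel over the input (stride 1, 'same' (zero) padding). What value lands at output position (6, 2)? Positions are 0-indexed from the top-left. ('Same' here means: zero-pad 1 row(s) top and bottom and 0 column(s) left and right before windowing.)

The receptive field on the zero-padded input at this output position is [0 / 8 / 0]. Elementwise product with the kernel and sum: 8·-2 + 0·1.

-16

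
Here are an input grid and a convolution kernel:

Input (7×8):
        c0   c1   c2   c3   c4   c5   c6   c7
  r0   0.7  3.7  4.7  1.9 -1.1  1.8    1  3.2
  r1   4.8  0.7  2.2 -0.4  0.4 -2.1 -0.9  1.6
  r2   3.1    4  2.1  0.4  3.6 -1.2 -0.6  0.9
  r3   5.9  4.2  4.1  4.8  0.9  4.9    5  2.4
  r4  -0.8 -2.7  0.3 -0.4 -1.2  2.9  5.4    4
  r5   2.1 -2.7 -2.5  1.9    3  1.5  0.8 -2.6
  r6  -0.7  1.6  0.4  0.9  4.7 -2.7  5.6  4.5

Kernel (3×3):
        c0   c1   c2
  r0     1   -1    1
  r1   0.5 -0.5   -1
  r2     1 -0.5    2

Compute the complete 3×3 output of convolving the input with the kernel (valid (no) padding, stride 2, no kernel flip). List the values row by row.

6.85 11.7 3.25
-0.9 2.15 5.35
6.4 3.65 18.5

Output[0,0]: The receptive field on the input at this output position is [0.7 3.7 4.7 / 4.8 0.7 2.2 / 3.1 4 2.1]. Elementwise product with the kernel and sum: 0.7·1 + 3.7·-1 + 4.7·1 + 4.8·0.5 + 0.7·-0.5 + 2.2·-1 + 3.1·1 + 4·-0.5 + 2.1·2.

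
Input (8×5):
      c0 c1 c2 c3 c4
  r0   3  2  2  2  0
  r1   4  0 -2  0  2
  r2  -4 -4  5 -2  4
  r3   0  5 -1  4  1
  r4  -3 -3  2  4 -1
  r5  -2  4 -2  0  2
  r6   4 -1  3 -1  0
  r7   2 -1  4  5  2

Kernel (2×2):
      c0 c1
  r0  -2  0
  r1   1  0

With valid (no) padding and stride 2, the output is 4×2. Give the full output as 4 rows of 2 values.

-2 -6
8 -11
4 -6
-6 -2

Output[0,0]: The receptive field on the input at this output position is [3 2 / 4 0]. Elementwise product with the kernel and sum: 3·-2 + 4·1.
Output[0,1]: The receptive field on the input at this output position is [2 2 / -2 0]. Elementwise product with the kernel and sum: 2·-2 + -2·1.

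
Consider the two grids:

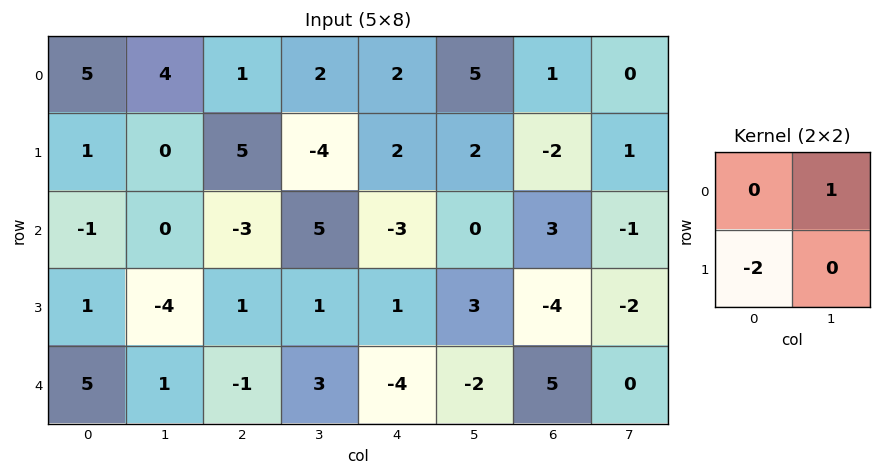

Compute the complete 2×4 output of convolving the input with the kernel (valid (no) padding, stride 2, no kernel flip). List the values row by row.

Output[0,0]: The receptive field on the input at this output position is [5 4 / 1 0]. Elementwise product with the kernel and sum: 4·1 + 1·-2.
Output[0,1]: The receptive field on the input at this output position is [1 2 / 5 -4]. Elementwise product with the kernel and sum: 2·1 + 5·-2.

2 -8 1 4
-2 3 -2 7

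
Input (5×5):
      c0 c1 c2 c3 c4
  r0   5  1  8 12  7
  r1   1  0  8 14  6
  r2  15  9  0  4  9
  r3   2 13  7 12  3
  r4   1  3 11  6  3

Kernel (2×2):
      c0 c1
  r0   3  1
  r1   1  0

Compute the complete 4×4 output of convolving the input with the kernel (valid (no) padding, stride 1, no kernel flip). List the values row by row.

Output[0,0]: The receptive field on the input at this output position is [5 1 / 1 0]. Elementwise product with the kernel and sum: 5·3 + 1·1 + 1·1.
Output[0,1]: The receptive field on the input at this output position is [1 8 / 0 8]. Elementwise product with the kernel and sum: 1·3 + 8·1 + 0·1.

17 11 44 57
18 17 38 52
56 40 11 33
20 49 44 45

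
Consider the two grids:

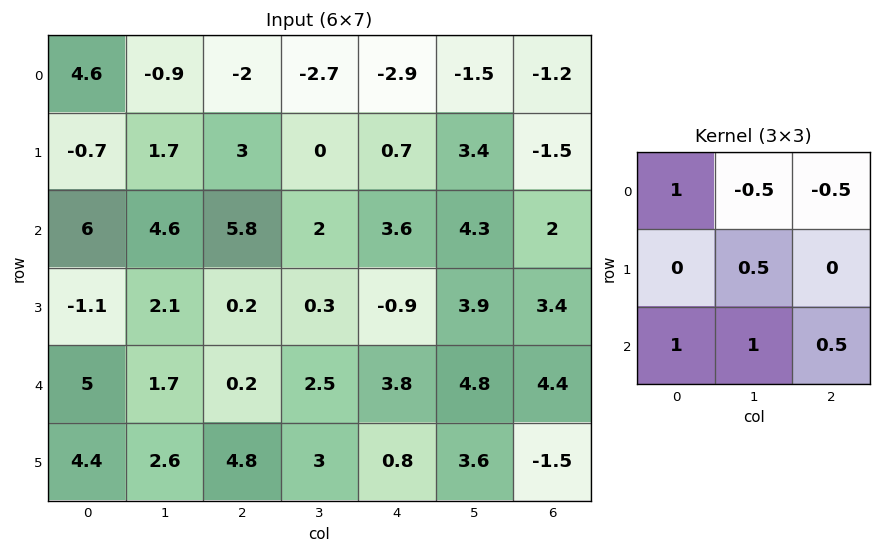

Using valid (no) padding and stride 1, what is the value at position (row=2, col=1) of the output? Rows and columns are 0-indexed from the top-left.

3.95

The receptive field on the input at this output position is [4.6 5.8 2 / 2.1 0.2 0.3 / 1.7 0.2 2.5]. Elementwise product with the kernel and sum: 4.6·1 + 5.8·-0.5 + 2·-0.5 + 0.2·0.5 + 1.7·1 + 0.2·1 + 2.5·0.5.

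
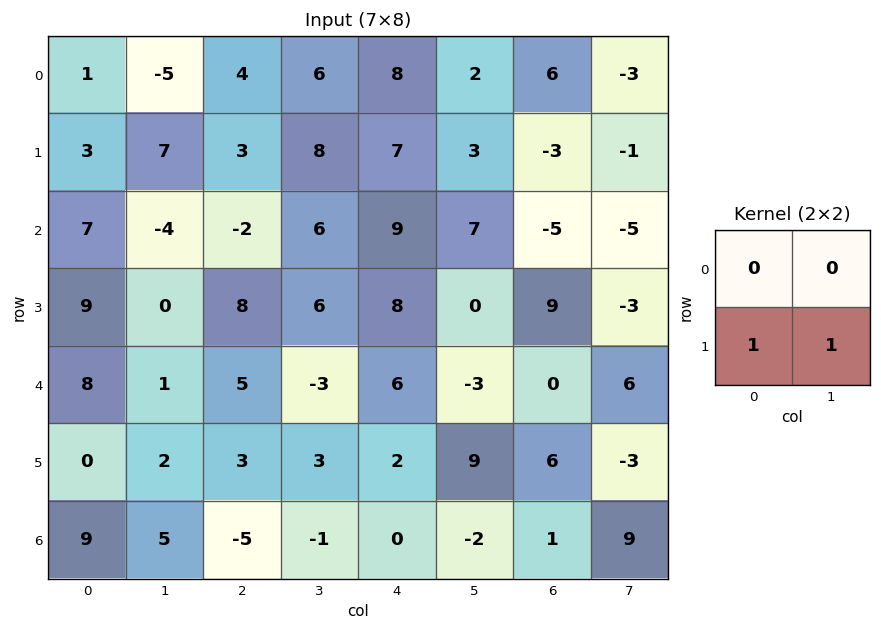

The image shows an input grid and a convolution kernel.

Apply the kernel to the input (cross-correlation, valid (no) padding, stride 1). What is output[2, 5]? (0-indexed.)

The receptive field on the input at this output position is [7 -5 / 0 9]. Elementwise product with the kernel and sum: 0·1 + 9·1.

9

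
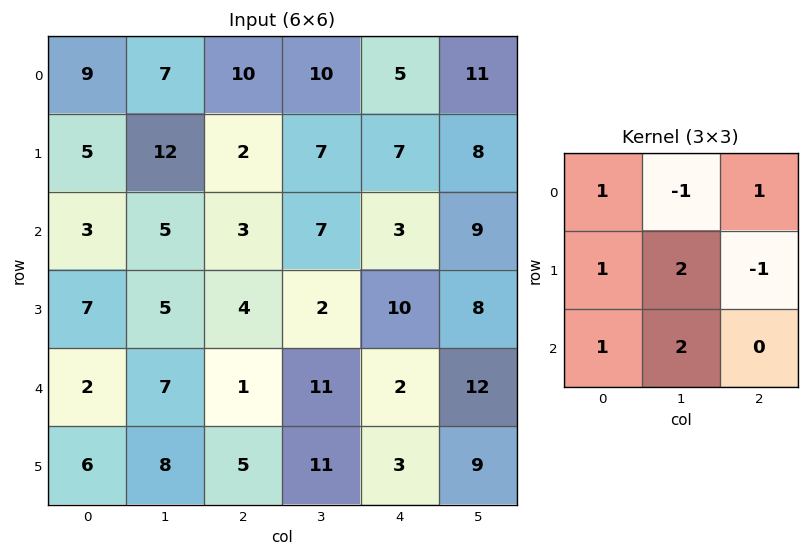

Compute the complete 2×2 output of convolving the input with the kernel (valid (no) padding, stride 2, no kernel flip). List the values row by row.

52 31
30 20

Output[0,0]: The receptive field on the input at this output position is [9 7 10 / 5 12 2 / 3 5 3]. Elementwise product with the kernel and sum: 9·1 + 7·-1 + 10·1 + 5·1 + 12·2 + 2·-1 + 3·1 + 5·2.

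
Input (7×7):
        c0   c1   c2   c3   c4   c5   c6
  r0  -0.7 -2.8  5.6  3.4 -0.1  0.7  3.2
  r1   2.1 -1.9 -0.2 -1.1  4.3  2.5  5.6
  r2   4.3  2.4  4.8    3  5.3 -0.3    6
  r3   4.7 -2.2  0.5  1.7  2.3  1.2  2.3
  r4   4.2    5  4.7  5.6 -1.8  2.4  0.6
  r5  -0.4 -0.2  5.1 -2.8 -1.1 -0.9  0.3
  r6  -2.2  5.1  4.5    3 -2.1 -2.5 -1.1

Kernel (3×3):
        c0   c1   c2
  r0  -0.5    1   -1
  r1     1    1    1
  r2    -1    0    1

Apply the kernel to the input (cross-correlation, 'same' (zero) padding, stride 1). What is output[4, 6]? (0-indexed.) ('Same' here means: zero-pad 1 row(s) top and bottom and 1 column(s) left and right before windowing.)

5.6

The receptive field on the zero-padded input at this output position is [1.2 2.3 0 / 2.4 0.6 0 / -0.9 0.3 0]. Elementwise product with the kernel and sum: 1.2·-0.5 + 2.3·1 + 0·-1 + 2.4·1 + 0.6·1 + 0·1 + -0.9·-1 + 0·1.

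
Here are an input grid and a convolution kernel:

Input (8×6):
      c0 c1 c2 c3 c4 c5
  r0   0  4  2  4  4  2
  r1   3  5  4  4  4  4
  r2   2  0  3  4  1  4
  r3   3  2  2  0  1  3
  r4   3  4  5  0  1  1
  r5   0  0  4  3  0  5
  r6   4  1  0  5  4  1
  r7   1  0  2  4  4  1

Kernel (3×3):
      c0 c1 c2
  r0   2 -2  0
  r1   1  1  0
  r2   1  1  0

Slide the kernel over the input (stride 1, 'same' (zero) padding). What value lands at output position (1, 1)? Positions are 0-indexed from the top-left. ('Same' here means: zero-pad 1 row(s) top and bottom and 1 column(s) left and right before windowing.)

2

The receptive field on the zero-padded input at this output position is [0 4 2 / 3 5 4 / 2 0 3]. Elementwise product with the kernel and sum: 0·2 + 4·-2 + 3·1 + 5·1 + 2·1 + 0·1.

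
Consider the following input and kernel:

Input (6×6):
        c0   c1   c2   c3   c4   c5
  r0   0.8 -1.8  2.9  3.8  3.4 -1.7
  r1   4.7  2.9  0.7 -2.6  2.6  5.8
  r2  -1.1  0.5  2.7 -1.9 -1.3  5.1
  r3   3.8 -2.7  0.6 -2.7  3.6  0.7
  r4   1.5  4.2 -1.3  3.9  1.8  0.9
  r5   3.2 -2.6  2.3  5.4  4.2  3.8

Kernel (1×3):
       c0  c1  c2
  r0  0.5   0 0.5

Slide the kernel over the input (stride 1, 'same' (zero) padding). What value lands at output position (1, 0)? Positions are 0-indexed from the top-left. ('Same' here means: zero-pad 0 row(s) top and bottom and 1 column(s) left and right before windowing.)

The receptive field on the zero-padded input at this output position is [0 4.7 2.9]. Elementwise product with the kernel and sum: 0·0.5 + 2.9·0.5.

1.45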